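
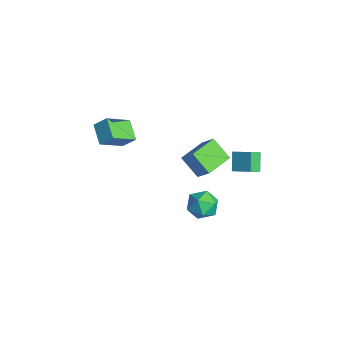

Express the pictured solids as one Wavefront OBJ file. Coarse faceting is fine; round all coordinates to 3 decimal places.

v -2.912 -2.105 1.257
v -4.175 -1.992 1.896
v -3.321 -0.572 0.176
v -4.584 -0.459 0.814
v -2.476 -1.461 2.006
v -3.739 -1.348 2.644
v -2.885 0.072 0.924
v -4.148 0.185 1.563
v 0.992 2.252 0.202
v -0.018 1.679 1.244
v 0.219 3.819 0.315
v -0.791 3.246 1.357
v 1.831 2.594 1.203
v 0.821 2.021 2.245
v 1.058 4.161 1.316
v 0.048 3.588 2.358
v 3.636 3.712 2.656
v 3.865 3.034 3.133
v 2.852 4.066 3.535
v 3.081 3.388 4.012
v 4.539 4.392 3.188
v 4.768 3.714 3.665
v 3.755 4.746 4.067
v 3.984 4.068 4.544
v 0.186 2.864 -2.442
v 0.77 2.934 -1.583
v 1.45 2.086 -3.237
v 2.034 2.156 -2.378
v 1.206 1.525 -2.395
v 0.425 2.006 -1.904
v 1.795 3.014 -2.916
v 1.014 3.495 -2.425
v 1.764 3.027 -1.876
v 1.4 2.106 -1.554
v 0.82 2.914 -3.266
v 0.456 1.993 -2.944
f 2 4 1
f 5 2 1
f 1 4 3
f 3 5 1
f 2 8 4
f 6 2 5
f 6 8 2
f 4 8 3
f 7 5 3
f 3 8 7
f 7 6 5
f 8 6 7
f 10 12 9
f 13 10 9
f 9 12 11
f 11 13 9
f 10 16 12
f 14 10 13
f 14 16 10
f 12 16 11
f 15 13 11
f 11 16 15
f 15 14 13
f 16 14 15
f 18 20 17
f 21 18 17
f 17 20 19
f 19 21 17
f 18 24 20
f 22 18 21
f 22 24 18
f 20 24 19
f 23 21 19
f 19 24 23
f 23 22 21
f 24 22 23
f 25 36 30
f 25 30 26
f 25 26 32
f 25 32 35
f 25 35 36
f 26 30 34
f 30 36 29
f 36 35 27
f 35 32 31
f 32 26 33
f 28 34 29
f 28 29 27
f 28 27 31
f 28 31 33
f 28 33 34
f 29 34 30
f 27 29 36
f 31 27 35
f 33 31 32
f 34 33 26



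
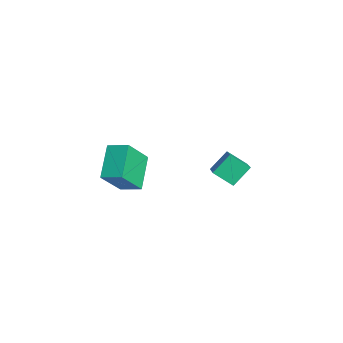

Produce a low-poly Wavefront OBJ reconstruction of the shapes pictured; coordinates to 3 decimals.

v 1.37 0.047 -0.1
v 1.898 -0.76 0.996
v 1.855 0.658 0.116
v 2.383 -0.149 1.212
v 2.377 -0.451 -0.952
v 2.905 -1.258 0.144
v 2.862 0.16 -0.736
v 3.39 -0.647 0.36
v 2.328 2.813 -0.771
v 2.118 3.49 -0.11
v 0.897 3.16 -1.581
v 0.687 3.838 -0.919
v 2.753 3.422 -1.261
v 2.543 4.1 -0.599
v 1.322 3.77 -2.07
v 1.112 4.447 -1.409
f 2 4 1
f 5 2 1
f 1 4 3
f 3 5 1
f 2 8 4
f 6 2 5
f 6 8 2
f 4 8 3
f 7 5 3
f 3 8 7
f 7 6 5
f 8 6 7
f 10 12 9
f 13 10 9
f 9 12 11
f 11 13 9
f 10 16 12
f 14 10 13
f 14 16 10
f 12 16 11
f 15 13 11
f 11 16 15
f 15 14 13
f 16 14 15



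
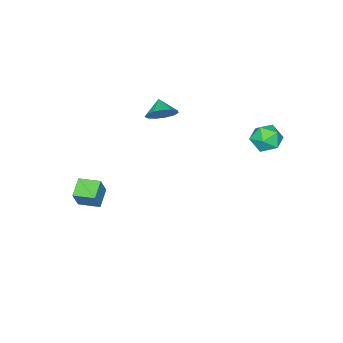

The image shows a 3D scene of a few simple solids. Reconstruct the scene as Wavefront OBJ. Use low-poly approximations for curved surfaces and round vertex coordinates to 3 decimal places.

v -2.622 4.502 3.398
v -2.102 3.737 3.02
v -3.598 3.463 4.16
v -3.078 2.698 3.782
v -2.663 3.292 4.469
v -2.06 3.935 3.999
v -3.64 3.265 3.181
v -3.037 3.908 2.711
v -2.731 2.973 2.886
v -2.128 2.99 3.682
v -3.572 4.21 3.498
v -2.969 4.227 4.294
v 2.777 -4.544 -1.126
v 3.346 -4.427 0.093
v 2.32 -3.353 -1.028
v 2.889 -3.235 0.191
v 3.811 -4.105 -1.651
v 4.38 -3.987 -0.432
v 3.354 -2.913 -1.553
v 3.923 -2.796 -0.334
v -1.846 -2.754 3.065
v -1.452 -2.373 3.854
v -2.414 -3.426 3.675
v -1.899 -2.086 3.752
v -2.329 -2.011 3.433
v -2.606 -2.172 2.997
v -2.641 -2.518 2.583
v -2.424 -2.939 2.322
v -2.023 -3.302 2.297
v -1.566 -3.49 2.516
v -1.198 -3.445 2.909
v -1.035 -3.181 3.353
v -1.13 -2.782 3.704
f 1 12 6
f 1 6 2
f 1 2 8
f 1 8 11
f 1 11 12
f 2 6 10
f 6 12 5
f 12 11 3
f 11 8 7
f 8 2 9
f 4 10 5
f 4 5 3
f 4 3 7
f 4 7 9
f 4 9 10
f 5 10 6
f 3 5 12
f 7 3 11
f 9 7 8
f 10 9 2
f 14 16 13
f 17 14 13
f 13 16 15
f 15 17 13
f 14 20 16
f 18 14 17
f 18 20 14
f 16 20 15
f 19 17 15
f 15 20 19
f 19 18 17
f 20 18 19
f 22 21 24
f 22 24 23
f 24 21 25
f 24 25 23
f 25 21 26
f 25 26 23
f 26 21 27
f 26 27 23
f 27 21 28
f 27 28 23
f 28 21 29
f 28 29 23
f 29 21 30
f 29 30 23
f 30 21 31
f 30 31 23
f 31 21 32
f 31 32 23
f 32 21 33
f 32 33 23
f 33 21 22
f 33 22 23



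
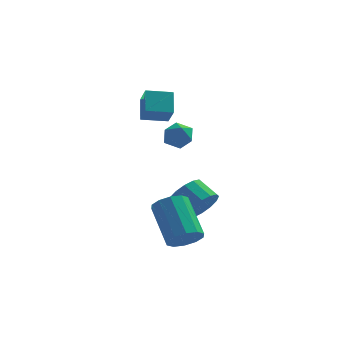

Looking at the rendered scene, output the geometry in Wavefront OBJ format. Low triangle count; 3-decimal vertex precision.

v 1.404 -0.833 -1.54
v 1.943 -0.748 -0.915
v 1.255 -0.223 -0.394
v 0.716 -0.307 -1.02
v 2.011 -0.407 -1.167
v 1.323 0.118 -0.647
v 1.917 -0.181 -1.52
v 1.229 0.345 -0.999
v 1.686 -0.129 -1.878
v 0.998 0.396 -1.357
v 1.378 -0.265 -2.146
v 0.691 0.26 -1.625
v 1.078 -0.554 -2.251
v 0.39 -0.029 -1.73
v 0.865 -0.917 -2.166
v 0.177 -0.392 -1.645
v 0.797 -1.258 -1.913
v 0.109 -0.733 -1.393
v 0.891 -1.485 -1.561
v 0.203 -0.959 -1.04
v 1.122 -1.536 -1.203
v 0.434 -1.011 -0.682
v 1.429 -1.4 -0.935
v 0.742 -0.875 -0.414
v 1.73 -1.111 -0.83
v 1.042 -0.586 -0.309
v 0.287 0.633 1.131
v 0.549 0.949 1.664
v 0.311 -0.309 1.676
v 0.573 0.007 2.209
v -0.064 0.125 2.027
v -0.079 0.708 1.69
v 0.939 -0.068 1.65
v 0.924 0.515 1.313
v 0.952 0.515 1.985
v 0.332 0.635 2.218
v 0.528 0.005 1.122
v -0.092 0.125 1.355
v -1.082 1.193 2.122
v -0.824 0.517 2.855
v -1.149 1.988 2.879
v -0.891 1.312 3.612
v -0.029 1.428 1.968
v 0.229 0.752 2.701
v -0.096 2.223 2.725
v 0.162 1.547 3.458
v 0.953 -3.489 -1.994
v 1.305 -2.967 -2.363
v 0.64 -1.649 -1.136
v 0.287 -2.171 -0.766
v 0.892 -3.01 -2.541
v 0.227 -1.692 -1.314
v 0.503 -3.236 -2.51
v -0.162 -1.917 -1.283
v 0.285 -3.558 -2.281
v -0.38 -2.24 -1.054
v 0.322 -3.854 -1.943
v -0.343 -2.536 -0.716
v 0.6 -4.011 -1.624
v -0.065 -2.693 -0.397
v 1.013 -3.968 -1.446
v 0.348 -2.65 -0.219
v 1.402 -3.743 -1.477
v 0.737 -2.424 -0.25
v 1.62 -3.42 -1.706
v 0.955 -2.102 -0.479
v 1.583 -3.124 -2.044
v 0.918 -1.806 -0.817
f 2 1 5
f 2 5 3
f 3 5 6
f 3 6 4
f 5 1 7
f 5 7 6
f 6 7 8
f 6 8 4
f 7 1 9
f 7 9 8
f 8 9 10
f 8 10 4
f 9 1 11
f 9 11 10
f 10 11 12
f 10 12 4
f 11 1 13
f 11 13 12
f 12 13 14
f 12 14 4
f 13 1 15
f 13 15 14
f 14 15 16
f 14 16 4
f 15 1 17
f 15 17 16
f 16 17 18
f 16 18 4
f 17 1 19
f 17 19 18
f 18 19 20
f 18 20 4
f 19 1 21
f 19 21 20
f 20 21 22
f 20 22 4
f 21 1 23
f 21 23 22
f 22 23 24
f 22 24 4
f 23 1 25
f 23 25 24
f 24 25 26
f 24 26 4
f 25 1 2
f 25 2 26
f 26 2 3
f 26 3 4
f 27 38 32
f 27 32 28
f 27 28 34
f 27 34 37
f 27 37 38
f 28 32 36
f 32 38 31
f 38 37 29
f 37 34 33
f 34 28 35
f 30 36 31
f 30 31 29
f 30 29 33
f 30 33 35
f 30 35 36
f 31 36 32
f 29 31 38
f 33 29 37
f 35 33 34
f 36 35 28
f 40 42 39
f 43 40 39
f 39 42 41
f 41 43 39
f 40 46 42
f 44 40 43
f 44 46 40
f 42 46 41
f 45 43 41
f 41 46 45
f 45 44 43
f 46 44 45
f 48 47 51
f 48 51 49
f 49 51 52
f 49 52 50
f 51 47 53
f 51 53 52
f 52 53 54
f 52 54 50
f 53 47 55
f 53 55 54
f 54 55 56
f 54 56 50
f 55 47 57
f 55 57 56
f 56 57 58
f 56 58 50
f 57 47 59
f 57 59 58
f 58 59 60
f 58 60 50
f 59 47 61
f 59 61 60
f 60 61 62
f 60 62 50
f 61 47 63
f 61 63 62
f 62 63 64
f 62 64 50
f 63 47 65
f 63 65 64
f 64 65 66
f 64 66 50
f 65 47 67
f 65 67 66
f 66 67 68
f 66 68 50
f 67 47 48
f 67 48 68
f 68 48 49
f 68 49 50



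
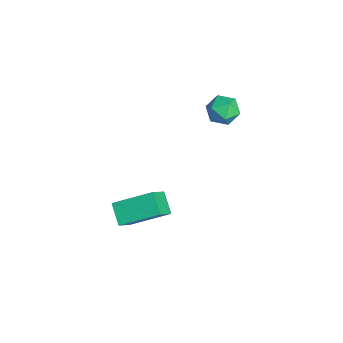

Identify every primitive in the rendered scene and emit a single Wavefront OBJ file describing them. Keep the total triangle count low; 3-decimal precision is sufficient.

v 2.331 2.785 3.319
v 2.987 2.839 3.844
v 2.053 1.541 3.796
v 2.709 1.595 4.321
v 2.031 2.078 4.443
v 2.203 2.847 4.148
v 2.837 1.533 3.492
v 3.009 2.302 3.197
v 3.299 2.066 3.95
v 2.801 2.403 4.538
v 2.239 1.977 3.102
v 1.741 2.314 3.69
v 3.322 -2.262 -2.849
v 2.357 -2.337 -2.174
v 3.765 -0.487 -2.016
v 2.8 -0.562 -1.342
v 4.14 -2.978 -1.758
v 3.175 -3.053 -1.084
v 4.583 -1.203 -0.926
v 3.618 -1.278 -0.251
f 1 12 6
f 1 6 2
f 1 2 8
f 1 8 11
f 1 11 12
f 2 6 10
f 6 12 5
f 12 11 3
f 11 8 7
f 8 2 9
f 4 10 5
f 4 5 3
f 4 3 7
f 4 7 9
f 4 9 10
f 5 10 6
f 3 5 12
f 7 3 11
f 9 7 8
f 10 9 2
f 14 16 13
f 17 14 13
f 13 16 15
f 15 17 13
f 14 20 16
f 18 14 17
f 18 20 14
f 16 20 15
f 19 17 15
f 15 20 19
f 19 18 17
f 20 18 19



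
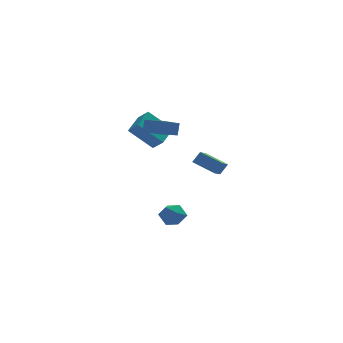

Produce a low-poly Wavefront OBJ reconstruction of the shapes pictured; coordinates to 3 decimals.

v -3.191 3.359 0.134
v -2.683 2.716 0.822
v -4.664 3.744 1.579
v -4.157 3.101 2.268
v -2.303 4.659 0.692
v -1.796 4.016 1.381
v -3.777 5.044 2.138
v -3.269 4.401 2.826
v -3.39 -1.985 -2.417
v -2.606 -2.088 -2.857
v -3.834 -3.292 -2.903
v -3.05 -3.395 -3.343
v -3.067 -3.412 -2.439
v -2.793 -2.605 -2.139
v -3.647 -2.775 -3.621
v -3.373 -1.968 -3.321
v -2.766 -2.576 -3.601
v -2.407 -2.97 -2.87
v -4.033 -2.41 -2.89
v -3.674 -2.804 -2.159
v -3.241 0.736 2.457
v -3.042 1.093 3.304
v -4.11 1.911 2.167
v -3.911 2.268 3.013
v -2.049 1.472 1.867
v -1.85 1.829 2.713
v -2.918 2.647 1.576
v -2.719 3.004 2.423
v -0.708 -4.021 0.814
v -1.258 -4.99 1.356
v -1.801 -3.065 1.411
v -2.352 -4.035 1.954
v -0.228 -3.905 1.506
v -0.779 -4.875 2.049
v -1.322 -2.95 2.104
v -1.872 -3.919 2.646
f 2 4 1
f 5 2 1
f 1 4 3
f 3 5 1
f 2 8 4
f 6 2 5
f 6 8 2
f 4 8 3
f 7 5 3
f 3 8 7
f 7 6 5
f 8 6 7
f 9 20 14
f 9 14 10
f 9 10 16
f 9 16 19
f 9 19 20
f 10 14 18
f 14 20 13
f 20 19 11
f 19 16 15
f 16 10 17
f 12 18 13
f 12 13 11
f 12 11 15
f 12 15 17
f 12 17 18
f 13 18 14
f 11 13 20
f 15 11 19
f 17 15 16
f 18 17 10
f 22 24 21
f 25 22 21
f 21 24 23
f 23 25 21
f 22 28 24
f 26 22 25
f 26 28 22
f 24 28 23
f 27 25 23
f 23 28 27
f 27 26 25
f 28 26 27
f 30 32 29
f 33 30 29
f 29 32 31
f 31 33 29
f 30 36 32
f 34 30 33
f 34 36 30
f 32 36 31
f 35 33 31
f 31 36 35
f 35 34 33
f 36 34 35



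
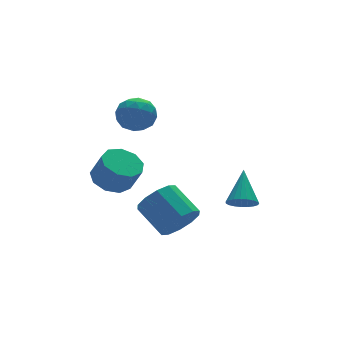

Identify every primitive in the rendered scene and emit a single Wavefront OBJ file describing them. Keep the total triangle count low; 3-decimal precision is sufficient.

v 1.743 -0.284 -3.012
v 2.198 -0.017 -3.545
v 2.517 0.964 -1.728
v 1.949 0.168 -3.574
v 1.664 0.275 -3.506
v 1.392 0.285 -3.353
v 1.182 0.197 -3.14
v 1.068 0.026 -2.906
v 1.071 -0.199 -2.689
v 1.191 -0.438 -2.529
v 1.405 -0.651 -2.452
v 1.679 -0.8 -2.472
v 1.963 -0.86 -2.585
v 2.209 -0.82 -2.772
v 2.375 -0.687 -3
v 2.432 -0.485 -3.231
v 2.369 -0.248 -3.424
v -3.503 2.211 -1.263
v -2.54 2.105 -1.548
v -2.233 1.544 -0.302
v -3.197 1.649 -0.017
v -2.632 2.721 -1.248
v -2.325 2.16 -0.002
v -3.131 3.098 -0.955
v -2.824 2.536 0.291
v -3.805 3.059 -0.806
v -3.498 2.498 0.44
v -4.337 2.624 -0.871
v -4.031 2.063 0.375
v -4.48 1.995 -1.119
v -4.173 1.434 0.126
v -4.165 1.467 -1.435
v -3.858 0.906 -0.189
v -3.541 1.287 -1.67
v -3.234 0.726 -0.424
v -2.899 1.539 -1.714
v -2.592 0.978 -0.469
v -2.022 4.278 2.13
v -1.022 4.178 2.222
v -2.038 3.082 1.018
v -1.038 2.982 1.11
v -1.645 2.71 1.87
v -1.635 3.449 2.557
v -1.425 3.811 0.683
v -1.415 4.55 1.37
v -0.653 3.89 1.328
v -0.789 3.21 2.062
v -2.271 4.05 1.178
v -2.407 3.37 1.912
v -1.521 4.333 2.274
v -1.539 2.927 0.966
v -1.896 2.767 1.413
v -1.308 2.709 1.467
v -1.881 3.904 2.47
v -1.293 3.846 2.525
v -1.659 2.983 2.317
v -1.767 3.414 0.715
v -1.179 3.356 0.77
v -1.752 4.551 1.773
v -1.164 4.493 1.827
v -1.401 4.277 0.923
v -0.716 4.105 1.803
v -0.725 3.402 1.149
v -0.953 3.889 0.898
v -0.947 4.323 1.302
v -0.796 3.705 2.234
v -0.805 3.002 1.58
v -1.162 2.842 2.026
v -1.156 3.277 2.43
v -0.579 3.536 1.708
v -2.255 4.258 1.66
v -2.264 3.555 1.006
v -1.904 3.983 0.81
v -1.898 4.418 1.214
v -2.335 3.858 2.091
v -2.344 3.155 1.437
v -2.113 2.937 1.938
v -2.107 3.371 2.342
v -2.481 3.724 1.532
v -2.419 -2.254 -1.939
v -1.414 -2.04 -1.866
v -1.796 -0.552 -0.968
v -2.801 -0.766 -1.041
v -1.633 -1.773 -2.401
v -2.016 -0.285 -1.502
v -2.153 -1.69 -2.759
v -2.536 -0.202 -1.861
v -2.774 -1.823 -2.805
v -3.157 -0.335 -1.906
v -3.259 -2.12 -2.519
v -3.642 -0.632 -1.621
v -3.424 -2.468 -2.012
v -3.806 -0.98 -1.114
v -3.204 -2.735 -1.478
v -3.587 -1.247 -0.579
v -2.684 -2.818 -1.119
v -3.067 -1.33 -0.221
v -2.063 -2.685 -1.074
v -2.446 -1.197 -0.175
v -1.578 -2.388 -1.359
v -1.961 -0.9 -0.461
f 2 1 4
f 2 4 3
f 4 1 5
f 4 5 3
f 5 1 6
f 5 6 3
f 6 1 7
f 6 7 3
f 7 1 8
f 7 8 3
f 8 1 9
f 8 9 3
f 9 1 10
f 9 10 3
f 10 1 11
f 10 11 3
f 11 1 12
f 11 12 3
f 12 1 13
f 12 13 3
f 13 1 14
f 13 14 3
f 14 1 15
f 14 15 3
f 15 1 16
f 15 16 3
f 16 1 17
f 16 17 3
f 17 1 2
f 17 2 3
f 19 18 22
f 19 22 20
f 20 22 23
f 20 23 21
f 22 18 24
f 22 24 23
f 23 24 25
f 23 25 21
f 24 18 26
f 24 26 25
f 25 26 27
f 25 27 21
f 26 18 28
f 26 28 27
f 27 28 29
f 27 29 21
f 28 18 30
f 28 30 29
f 29 30 31
f 29 31 21
f 30 18 32
f 30 32 31
f 31 32 33
f 31 33 21
f 32 18 34
f 32 34 33
f 33 34 35
f 33 35 21
f 34 18 36
f 34 36 35
f 35 36 37
f 35 37 21
f 36 18 19
f 36 19 37
f 37 19 20
f 37 20 21
f 38 75 54
f 75 49 78
f 54 78 43
f 75 78 54
f 38 54 50
f 54 43 55
f 50 55 39
f 54 55 50
f 38 50 59
f 50 39 60
f 59 60 45
f 50 60 59
f 38 59 71
f 59 45 74
f 71 74 48
f 59 74 71
f 38 71 75
f 71 48 79
f 75 79 49
f 71 79 75
f 39 55 66
f 55 43 69
f 66 69 47
f 55 69 66
f 43 78 56
f 78 49 77
f 56 77 42
f 78 77 56
f 49 79 76
f 79 48 72
f 76 72 40
f 79 72 76
f 48 74 73
f 74 45 61
f 73 61 44
f 74 61 73
f 45 60 65
f 60 39 62
f 65 62 46
f 60 62 65
f 41 67 53
f 67 47 68
f 53 68 42
f 67 68 53
f 41 53 51
f 53 42 52
f 51 52 40
f 53 52 51
f 41 51 58
f 51 40 57
f 58 57 44
f 51 57 58
f 41 58 63
f 58 44 64
f 63 64 46
f 58 64 63
f 41 63 67
f 63 46 70
f 67 70 47
f 63 70 67
f 42 68 56
f 68 47 69
f 56 69 43
f 68 69 56
f 40 52 76
f 52 42 77
f 76 77 49
f 52 77 76
f 44 57 73
f 57 40 72
f 73 72 48
f 57 72 73
f 46 64 65
f 64 44 61
f 65 61 45
f 64 61 65
f 47 70 66
f 70 46 62
f 66 62 39
f 70 62 66
f 81 80 84
f 81 84 82
f 82 84 85
f 82 85 83
f 84 80 86
f 84 86 85
f 85 86 87
f 85 87 83
f 86 80 88
f 86 88 87
f 87 88 89
f 87 89 83
f 88 80 90
f 88 90 89
f 89 90 91
f 89 91 83
f 90 80 92
f 90 92 91
f 91 92 93
f 91 93 83
f 92 80 94
f 92 94 93
f 93 94 95
f 93 95 83
f 94 80 96
f 94 96 95
f 95 96 97
f 95 97 83
f 96 80 98
f 96 98 97
f 97 98 99
f 97 99 83
f 98 80 100
f 98 100 99
f 99 100 101
f 99 101 83
f 100 80 81
f 100 81 101
f 101 81 82
f 101 82 83



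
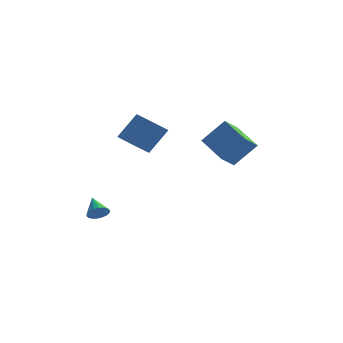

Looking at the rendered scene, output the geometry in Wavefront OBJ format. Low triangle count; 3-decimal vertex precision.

v -1.578 -3.074 -2.846
v -1.075 -3.048 -2.484
v -2.122 -2.186 -2.154
v -1.02 -2.861 -2.68
v -1.075 -2.717 -2.908
v -1.23 -2.643 -3.125
v -1.454 -2.655 -3.286
v -1.702 -2.75 -3.36
v -1.926 -2.908 -3.332
v -2.081 -3.1 -3.208
v -2.136 -3.286 -3.012
v -2.081 -3.431 -2.783
v -1.926 -3.504 -2.567
v -1.702 -3.493 -2.406
v -1.454 -3.398 -2.332
v -1.23 -3.239 -2.36
v 3.734 2.365 -0.612
v 4.921 2.809 0.762
v 2.365 3.869 0.084
v 3.552 4.313 1.459
v 4.268 3.187 -1.339
v 5.455 3.631 0.036
v 2.899 4.691 -0.642
v 4.086 5.135 0.732
v -1.318 3.561 -0.389
v -0.476 2.995 -0.617
v 0.42 3.733 0.861
v -0.422 4.299 1.089
v -0.405 3.386 -0.855
v 0.491 4.123 0.624
v -0.515 3.811 -1.001
v 0.381 4.549 0.478
v -0.784 4.187 -1.025
v 0.113 4.924 0.454
v -1.158 4.439 -0.924
v -0.262 5.176 0.555
v -1.565 4.517 -0.717
v -0.669 5.255 0.762
v -1.922 4.406 -0.444
v -1.026 5.143 1.034
v -2.16 4.127 -0.161
v -1.264 4.865 1.317
v -2.231 3.737 0.076
v -1.335 4.474 1.555
v -2.121 3.311 0.222
v -1.225 4.049 1.701
v -1.853 2.936 0.246
v -0.956 3.673 1.725
v -1.478 2.684 0.145
v -0.582 3.421 1.624
v -1.071 2.605 -0.062
v -0.175 3.343 1.417
v -0.714 2.717 -0.334
v 0.182 3.454 1.144
f 2 1 4
f 2 4 3
f 4 1 5
f 4 5 3
f 5 1 6
f 5 6 3
f 6 1 7
f 6 7 3
f 7 1 8
f 7 8 3
f 8 1 9
f 8 9 3
f 9 1 10
f 9 10 3
f 10 1 11
f 10 11 3
f 11 1 12
f 11 12 3
f 12 1 13
f 12 13 3
f 13 1 14
f 13 14 3
f 14 1 15
f 14 15 3
f 15 1 16
f 15 16 3
f 16 1 2
f 16 2 3
f 18 20 17
f 21 18 17
f 17 20 19
f 19 21 17
f 18 24 20
f 22 18 21
f 22 24 18
f 20 24 19
f 23 21 19
f 19 24 23
f 23 22 21
f 24 22 23
f 26 25 29
f 26 29 27
f 27 29 30
f 27 30 28
f 29 25 31
f 29 31 30
f 30 31 32
f 30 32 28
f 31 25 33
f 31 33 32
f 32 33 34
f 32 34 28
f 33 25 35
f 33 35 34
f 34 35 36
f 34 36 28
f 35 25 37
f 35 37 36
f 36 37 38
f 36 38 28
f 37 25 39
f 37 39 38
f 38 39 40
f 38 40 28
f 39 25 41
f 39 41 40
f 40 41 42
f 40 42 28
f 41 25 43
f 41 43 42
f 42 43 44
f 42 44 28
f 43 25 45
f 43 45 44
f 44 45 46
f 44 46 28
f 45 25 47
f 45 47 46
f 46 47 48
f 46 48 28
f 47 25 49
f 47 49 48
f 48 49 50
f 48 50 28
f 49 25 51
f 49 51 50
f 50 51 52
f 50 52 28
f 51 25 53
f 51 53 52
f 52 53 54
f 52 54 28
f 53 25 26
f 53 26 54
f 54 26 27
f 54 27 28



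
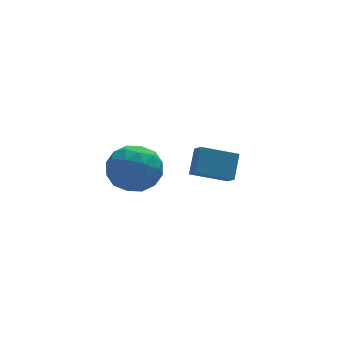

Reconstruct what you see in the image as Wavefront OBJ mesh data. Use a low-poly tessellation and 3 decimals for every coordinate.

v 2.101 0.25 -3.595
v 2.611 1.047 -2.632
v 2.041 0.903 -4.103
v 2.552 1.7 -3.141
v 3.688 -0.06 -4.179
v 4.199 0.737 -3.217
v 3.629 0.593 -4.688
v 4.139 1.39 -3.725
v -2.426 -2.147 -1.18
v -1.54 -1.352 -1.041
v -1.24 -3.568 -0.599
v -0.354 -2.773 -0.46
v -1.298 -2.753 0.278
v -2.031 -1.875 -0.081
v -0.749 -3.045 -1.559
v -1.482 -2.167 -1.918
v -0.504 -1.906 -1.275
v -0.843 -1.726 -0.14
v -1.937 -3.194 -1.5
v -2.276 -3.014 -0.365
v -2.087 -1.625 -1.161
v -0.693 -3.295 -0.479
v -1.248 -3.284 -0.045
v -0.727 -2.816 0.037
v -2.376 -1.933 -0.597
v -1.855 -1.465 -0.515
v -1.713 -2.289 0.26
v -0.925 -3.455 -1.125
v -0.404 -2.987 -1.043
v -2.053 -2.104 -1.677
v -1.532 -1.636 -1.595
v -1.067 -2.631 -1.9
v -0.957 -1.483 -1.217
v -0.26 -2.318 -0.876
v -0.492 -2.478 -1.522
v -0.923 -1.962 -1.733
v -1.157 -1.377 -0.55
v -0.46 -2.212 -0.209
v -1.015 -2.201 0.225
v -1.446 -1.685 0.014
v -0.548 -1.703 -0.688
v -2.32 -2.708 -1.431
v -1.623 -3.543 -1.09
v -1.334 -3.235 -1.654
v -1.765 -2.719 -1.865
v -2.52 -2.602 -0.764
v -1.823 -3.437 -0.423
v -1.857 -2.958 0.093
v -2.288 -2.442 -0.118
v -2.232 -3.217 -0.952
f 2 4 1
f 5 2 1
f 1 4 3
f 3 5 1
f 2 8 4
f 6 2 5
f 6 8 2
f 4 8 3
f 7 5 3
f 3 8 7
f 7 6 5
f 8 6 7
f 9 46 25
f 46 20 49
f 25 49 14
f 46 49 25
f 9 25 21
f 25 14 26
f 21 26 10
f 25 26 21
f 9 21 30
f 21 10 31
f 30 31 16
f 21 31 30
f 9 30 42
f 30 16 45
f 42 45 19
f 30 45 42
f 9 42 46
f 42 19 50
f 46 50 20
f 42 50 46
f 10 26 37
f 26 14 40
f 37 40 18
f 26 40 37
f 14 49 27
f 49 20 48
f 27 48 13
f 49 48 27
f 20 50 47
f 50 19 43
f 47 43 11
f 50 43 47
f 19 45 44
f 45 16 32
f 44 32 15
f 45 32 44
f 16 31 36
f 31 10 33
f 36 33 17
f 31 33 36
f 12 38 24
f 38 18 39
f 24 39 13
f 38 39 24
f 12 24 22
f 24 13 23
f 22 23 11
f 24 23 22
f 12 22 29
f 22 11 28
f 29 28 15
f 22 28 29
f 12 29 34
f 29 15 35
f 34 35 17
f 29 35 34
f 12 34 38
f 34 17 41
f 38 41 18
f 34 41 38
f 13 39 27
f 39 18 40
f 27 40 14
f 39 40 27
f 11 23 47
f 23 13 48
f 47 48 20
f 23 48 47
f 15 28 44
f 28 11 43
f 44 43 19
f 28 43 44
f 17 35 36
f 35 15 32
f 36 32 16
f 35 32 36
f 18 41 37
f 41 17 33
f 37 33 10
f 41 33 37



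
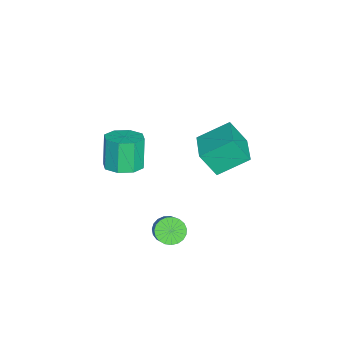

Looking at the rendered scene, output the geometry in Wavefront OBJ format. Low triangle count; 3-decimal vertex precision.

v 0.053 -2.131 1.079
v 0.843 -2.186 1.359
v 0.337 -2.243 2.78
v -0.453 -2.189 2.501
v 0.641 -1.578 1.311
v 0.135 -1.635 2.732
v 0.094 -1.294 1.128
v -0.412 -1.351 2.549
v -0.477 -1.5 0.916
v -0.983 -1.558 2.337
v -0.737 -2.077 0.8
v -1.243 -2.134 2.221
v -0.535 -2.685 0.848
v -1.041 -2.742 2.269
v 0.012 -2.969 1.031
v -0.494 -3.026 2.452
v 0.583 -2.762 1.243
v 0.077 -2.82 2.664
v 0.833 -0.163 -2.061
v 1.261 -0.545 -2.367
v 2.134 -0.26 -1.505
v 1.707 0.123 -1.199
v 1.302 -0.307 -2.488
v 2.175 -0.021 -1.626
v 1.262 -0.044 -2.535
v 2.135 0.242 -1.673
v 1.148 0.199 -2.5
v 2.022 0.485 -1.638
v 0.98 0.379 -2.389
v 1.853 0.665 -1.527
v 0.786 0.465 -2.222
v 1.659 0.751 -1.359
v 0.601 0.443 -2.026
v 1.474 0.729 -1.164
v 0.455 0.316 -1.837
v 1.328 0.602 -0.975
v 0.375 0.106 -1.687
v 1.249 0.392 -0.824
v 0.375 -0.15 -1.601
v 1.248 0.136 -0.739
v 0.453 -0.409 -1.595
v 1.326 -0.123 -0.732
v 0.597 -0.625 -1.669
v 1.471 -0.339 -0.807
v 0.783 -0.761 -1.811
v 1.656 -0.475 -0.949
v 0.976 -0.794 -1.997
v 1.85 -0.508 -1.135
v 1.146 -0.717 -2.193
v 2.019 -0.432 -1.331
v -4.199 0.83 -1.731
v -4.177 0.079 -0.562
v -4.668 2.166 -0.863
v -4.645 1.414 0.306
v -2.655 1.226 -1.506
v -2.632 0.474 -0.337
v -3.123 2.561 -0.638
v -3.101 1.81 0.531
f 2 1 5
f 2 5 3
f 3 5 6
f 3 6 4
f 5 1 7
f 5 7 6
f 6 7 8
f 6 8 4
f 7 1 9
f 7 9 8
f 8 9 10
f 8 10 4
f 9 1 11
f 9 11 10
f 10 11 12
f 10 12 4
f 11 1 13
f 11 13 12
f 12 13 14
f 12 14 4
f 13 1 15
f 13 15 14
f 14 15 16
f 14 16 4
f 15 1 17
f 15 17 16
f 16 17 18
f 16 18 4
f 17 1 2
f 17 2 18
f 18 2 3
f 18 3 4
f 20 19 23
f 20 23 21
f 21 23 24
f 21 24 22
f 23 19 25
f 23 25 24
f 24 25 26
f 24 26 22
f 25 19 27
f 25 27 26
f 26 27 28
f 26 28 22
f 27 19 29
f 27 29 28
f 28 29 30
f 28 30 22
f 29 19 31
f 29 31 30
f 30 31 32
f 30 32 22
f 31 19 33
f 31 33 32
f 32 33 34
f 32 34 22
f 33 19 35
f 33 35 34
f 34 35 36
f 34 36 22
f 35 19 37
f 35 37 36
f 36 37 38
f 36 38 22
f 37 19 39
f 37 39 38
f 38 39 40
f 38 40 22
f 39 19 41
f 39 41 40
f 40 41 42
f 40 42 22
f 41 19 43
f 41 43 42
f 42 43 44
f 42 44 22
f 43 19 45
f 43 45 44
f 44 45 46
f 44 46 22
f 45 19 47
f 45 47 46
f 46 47 48
f 46 48 22
f 47 19 49
f 47 49 48
f 48 49 50
f 48 50 22
f 49 19 20
f 49 20 50
f 50 20 21
f 50 21 22
f 52 54 51
f 55 52 51
f 51 54 53
f 53 55 51
f 52 58 54
f 56 52 55
f 56 58 52
f 54 58 53
f 57 55 53
f 53 58 57
f 57 56 55
f 58 56 57



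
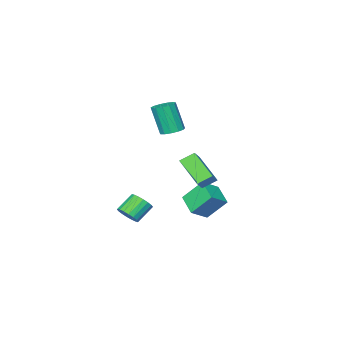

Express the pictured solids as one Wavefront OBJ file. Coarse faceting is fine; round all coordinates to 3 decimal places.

v -2.184 -0.797 0.768
v -1.421 -0.4 1.501
v -1.966 0.963 -0.413
v -1.203 1.36 0.32
v -1.417 -1.26 0.22
v -0.654 -0.863 0.953
v -1.199 0.5 -0.961
v -0.436 0.897 -0.228
v 0.752 -3.839 -4.238
v 1.241 -3.957 -3.617
v 0.138 -3.919 -2.74
v -0.352 -3.801 -3.362
v 1.232 -3.603 -3.644
v 0.128 -3.564 -2.767
v 1.128 -3.295 -3.789
v 0.024 -3.256 -2.912
v 0.949 -3.094 -4.023
v -0.155 -3.056 -3.146
v 0.731 -3.042 -4.299
v -0.373 -3.003 -3.423
v 0.517 -3.147 -4.564
v -0.586 -3.109 -3.687
v 0.35 -3.39 -4.764
v -0.754 -3.351 -3.888
v 0.262 -3.721 -4.86
v -0.841 -3.683 -3.983
v 0.272 -4.076 -4.833
v -0.832 -4.037 -3.956
v 0.376 -4.384 -4.688
v -0.728 -4.345 -3.811
v 0.555 -4.584 -4.454
v -0.549 -4.546 -3.577
v 0.773 -4.637 -4.177
v -0.331 -4.598 -3.301
v 0.986 -4.531 -3.913
v -0.117 -4.493 -3.036
v 1.154 -4.289 -3.712
v 0.05 -4.25 -2.836
v -2.673 -1.425 -3.368
v -3.453 -0.537 -2.024
v -2.147 -0.078 -3.952
v -2.927 0.81 -2.608
v -1.513 -1.55 -2.612
v -2.293 -0.662 -1.268
v -0.987 -0.203 -3.196
v -1.767 0.685 -1.852
v -1.26 -2.136 2.742
v -0.735 -1.611 2.905
v -0.635 -2.3 4.801
v -1.16 -2.824 4.638
v -1.115 -1.432 2.99
v -1.014 -2.121 4.886
v -1.541 -1.476 2.996
v -1.44 -2.165 4.892
v -1.877 -1.73 2.922
v -1.777 -2.419 4.818
v -2.018 -2.113 2.79
v -1.918 -2.802 4.686
v -1.918 -2.502 2.643
v -1.818 -3.191 4.54
v -1.61 -2.776 2.528
v -1.509 -3.465 4.424
v -1.19 -2.846 2.48
v -1.09 -3.535 4.376
v -0.792 -2.69 2.516
v -0.692 -3.379 4.412
v -0.543 -2.359 2.623
v -0.443 -3.048 4.519
v -0.522 -1.956 2.768
v -0.422 -2.645 4.664
f 2 4 1
f 5 2 1
f 1 4 3
f 3 5 1
f 2 8 4
f 6 2 5
f 6 8 2
f 4 8 3
f 7 5 3
f 3 8 7
f 7 6 5
f 8 6 7
f 10 9 13
f 10 13 11
f 11 13 14
f 11 14 12
f 13 9 15
f 13 15 14
f 14 15 16
f 14 16 12
f 15 9 17
f 15 17 16
f 16 17 18
f 16 18 12
f 17 9 19
f 17 19 18
f 18 19 20
f 18 20 12
f 19 9 21
f 19 21 20
f 20 21 22
f 20 22 12
f 21 9 23
f 21 23 22
f 22 23 24
f 22 24 12
f 23 9 25
f 23 25 24
f 24 25 26
f 24 26 12
f 25 9 27
f 25 27 26
f 26 27 28
f 26 28 12
f 27 9 29
f 27 29 28
f 28 29 30
f 28 30 12
f 29 9 31
f 29 31 30
f 30 31 32
f 30 32 12
f 31 9 33
f 31 33 32
f 32 33 34
f 32 34 12
f 33 9 35
f 33 35 34
f 34 35 36
f 34 36 12
f 35 9 37
f 35 37 36
f 36 37 38
f 36 38 12
f 37 9 10
f 37 10 38
f 38 10 11
f 38 11 12
f 40 42 39
f 43 40 39
f 39 42 41
f 41 43 39
f 40 46 42
f 44 40 43
f 44 46 40
f 42 46 41
f 45 43 41
f 41 46 45
f 45 44 43
f 46 44 45
f 48 47 51
f 48 51 49
f 49 51 52
f 49 52 50
f 51 47 53
f 51 53 52
f 52 53 54
f 52 54 50
f 53 47 55
f 53 55 54
f 54 55 56
f 54 56 50
f 55 47 57
f 55 57 56
f 56 57 58
f 56 58 50
f 57 47 59
f 57 59 58
f 58 59 60
f 58 60 50
f 59 47 61
f 59 61 60
f 60 61 62
f 60 62 50
f 61 47 63
f 61 63 62
f 62 63 64
f 62 64 50
f 63 47 65
f 63 65 64
f 64 65 66
f 64 66 50
f 65 47 67
f 65 67 66
f 66 67 68
f 66 68 50
f 67 47 69
f 67 69 68
f 68 69 70
f 68 70 50
f 69 47 48
f 69 48 70
f 70 48 49
f 70 49 50



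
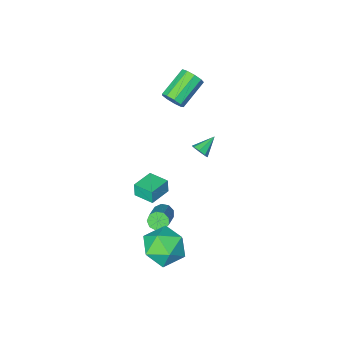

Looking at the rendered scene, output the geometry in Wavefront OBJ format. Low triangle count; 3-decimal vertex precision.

v -1.839 -0.971 -1.819
v -1.651 -0.711 -1.397
v -2.861 -1.169 -1.241
v -1.845 -0.466 -1.656
v -2.036 -0.517 -2.01
v -2.111 -0.834 -2.253
v -2.027 -1.231 -2.241
v -1.833 -1.475 -1.981
v -1.643 -1.424 -1.627
v -1.567 -1.107 -1.385
v 1.619 3.026 -3.596
v 2.031 3.633 -2.583
v 3.529 2.767 -4.217
v 3.941 3.374 -3.204
v 3.416 2.244 -3.086
v 2.236 2.405 -2.702
v 3.324 3.995 -4.098
v 2.144 4.156 -3.714
v 3.085 4.232 -2.893
v 3.141 3.15 -2.267
v 2.419 3.25 -4.533
v 2.475 2.168 -3.907
v 1.536 -0.237 -2.009
v 1.508 -0.336 -1.205
v 1.126 0.831 -1.891
v 1.098 0.732 -1.088
v 2.722 0.208 -1.912
v 2.694 0.109 -1.109
v 2.312 1.276 -1.795
v 2.284 1.177 -0.991
v 1.517 0.976 -3.503
v 1.966 0.628 -3.548
v 2.891 1.695 -2.603
v 2.443 2.044 -2.557
v 1.967 0.885 -3.841
v 2.893 1.953 -2.895
v 1.758 1.186 -3.975
v 2.684 2.253 -3.03
v 1.436 1.388 -3.888
v 2.362 2.455 -2.943
v 1.152 1.398 -3.621
v 2.078 2.465 -2.676
v 1.039 1.21 -3.299
v 1.965 2.278 -2.353
v 1.15 0.913 -3.072
v 2.076 1.981 -2.126
v 1.432 0.646 -3.046
v 2.358 1.713 -2.101
v 1.754 0.533 -3.234
v 2.68 1.6 -2.289
v -0.721 -1.836 2.453
v -0.355 -2.251 2.847
v -1.872 -2.779 3.702
v -2.239 -2.364 3.307
v -0.389 -1.832 3.046
v -1.906 -2.36 3.901
v -0.578 -1.414 2.967
v -2.096 -1.943 3.822
v -0.835 -1.194 2.647
v -2.352 -1.723 3.502
v -1.038 -1.275 2.236
v -2.556 -1.803 3.091
v -1.093 -1.617 1.927
v -2.611 -2.146 2.782
v -0.974 -2.063 1.863
v -2.492 -2.591 2.718
v -0.737 -2.402 2.075
v -2.254 -2.93 2.93
v -0.492 -2.476 2.464
v -2.009 -3.004 3.319
f 2 1 4
f 2 4 3
f 4 1 5
f 4 5 3
f 5 1 6
f 5 6 3
f 6 1 7
f 6 7 3
f 7 1 8
f 7 8 3
f 8 1 9
f 8 9 3
f 9 1 10
f 9 10 3
f 10 1 2
f 10 2 3
f 11 22 16
f 11 16 12
f 11 12 18
f 11 18 21
f 11 21 22
f 12 16 20
f 16 22 15
f 22 21 13
f 21 18 17
f 18 12 19
f 14 20 15
f 14 15 13
f 14 13 17
f 14 17 19
f 14 19 20
f 15 20 16
f 13 15 22
f 17 13 21
f 19 17 18
f 20 19 12
f 24 26 23
f 27 24 23
f 23 26 25
f 25 27 23
f 24 30 26
f 28 24 27
f 28 30 24
f 26 30 25
f 29 27 25
f 25 30 29
f 29 28 27
f 30 28 29
f 32 31 35
f 32 35 33
f 33 35 36
f 33 36 34
f 35 31 37
f 35 37 36
f 36 37 38
f 36 38 34
f 37 31 39
f 37 39 38
f 38 39 40
f 38 40 34
f 39 31 41
f 39 41 40
f 40 41 42
f 40 42 34
f 41 31 43
f 41 43 42
f 42 43 44
f 42 44 34
f 43 31 45
f 43 45 44
f 44 45 46
f 44 46 34
f 45 31 47
f 45 47 46
f 46 47 48
f 46 48 34
f 47 31 49
f 47 49 48
f 48 49 50
f 48 50 34
f 49 31 32
f 49 32 50
f 50 32 33
f 50 33 34
f 52 51 55
f 52 55 53
f 53 55 56
f 53 56 54
f 55 51 57
f 55 57 56
f 56 57 58
f 56 58 54
f 57 51 59
f 57 59 58
f 58 59 60
f 58 60 54
f 59 51 61
f 59 61 60
f 60 61 62
f 60 62 54
f 61 51 63
f 61 63 62
f 62 63 64
f 62 64 54
f 63 51 65
f 63 65 64
f 64 65 66
f 64 66 54
f 65 51 67
f 65 67 66
f 66 67 68
f 66 68 54
f 67 51 69
f 67 69 68
f 68 69 70
f 68 70 54
f 69 51 52
f 69 52 70
f 70 52 53
f 70 53 54



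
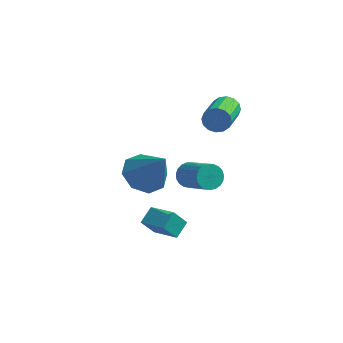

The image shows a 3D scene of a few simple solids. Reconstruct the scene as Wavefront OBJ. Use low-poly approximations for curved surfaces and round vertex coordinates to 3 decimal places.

v 1.442 -3.553 2.521
v 1.819 -3.117 2.396
v 2.956 -3.872 3.193
v 2.578 -4.307 3.319
v 1.722 -3.04 2.608
v 2.858 -3.795 3.405
v 1.576 -3.052 2.804
v 2.712 -3.807 3.602
v 1.406 -3.151 2.952
v 2.542 -3.906 3.75
v 1.243 -3.319 3.025
v 2.379 -4.074 3.823
v 1.115 -3.527 3.011
v 2.251 -4.282 3.809
v 1.042 -3.74 2.913
v 2.179 -4.495 3.71
v 1.039 -3.921 2.746
v 2.176 -4.675 3.544
v 1.106 -4.037 2.541
v 2.242 -4.792 3.339
v 1.231 -4.07 2.332
v 2.367 -4.825 3.13
v 1.392 -4.014 2.156
v 2.528 -4.768 2.954
v 1.562 -3.877 2.043
v 2.698 -4.632 2.841
v 1.711 -3.685 2.013
v 2.847 -4.44 2.811
v 1.814 -3.47 2.071
v 2.95 -4.224 2.868
v 1.852 -3.269 2.206
v 2.988 -4.023 3.003
v 0.991 1.591 2.732
v 1.255 1.806 3.238
v 1.553 -0.055 3.874
v 1.289 -0.271 3.368
v 0.949 1.782 3.309
v 1.247 -0.08 3.946
v 0.653 1.706 3.227
v 0.952 -0.156 3.863
v 0.449 1.6 3.011
v 0.747 -0.262 3.648
v 0.389 1.491 2.721
v 0.687 -0.371 3.357
v 0.491 1.409 2.433
v 0.789 -0.453 3.07
v 0.727 1.375 2.226
v 1.025 -0.486 2.862
v 1.033 1.4 2.154
v 1.331 -0.462 2.791
v 1.328 1.476 2.237
v 1.627 -0.386 2.873
v 1.533 1.582 2.452
v 1.831 -0.28 3.089
v 1.593 1.691 2.743
v 1.891 -0.171 3.379
v 1.491 1.773 3.03
v 1.789 -0.089 3.667
v -0.519 -3.733 -0.825
v 0.632 -4.189 -0.429
v -0.38 -3.018 -0.407
v 0.772 -3.474 -0.011
v -0.112 -3.366 -1.589
v 1.04 -3.822 -1.193
v 0.028 -2.651 -1.171
v 1.179 -3.107 -0.775
v -1.992 0.135 -1.209
v -1.136 0.107 -1.816
v -0.888 -0.275 0.369
v -1.281 0.841 -1.523
v -1.843 1.162 -1.047
v -2.493 0.881 -0.665
v -2.849 0.164 -0.603
v -2.703 -0.571 -0.895
v -2.141 -0.891 -1.372
v -1.492 -0.611 -1.753
f 2 1 5
f 2 5 3
f 3 5 6
f 3 6 4
f 5 1 7
f 5 7 6
f 6 7 8
f 6 8 4
f 7 1 9
f 7 9 8
f 8 9 10
f 8 10 4
f 9 1 11
f 9 11 10
f 10 11 12
f 10 12 4
f 11 1 13
f 11 13 12
f 12 13 14
f 12 14 4
f 13 1 15
f 13 15 14
f 14 15 16
f 14 16 4
f 15 1 17
f 15 17 16
f 16 17 18
f 16 18 4
f 17 1 19
f 17 19 18
f 18 19 20
f 18 20 4
f 19 1 21
f 19 21 20
f 20 21 22
f 20 22 4
f 21 1 23
f 21 23 22
f 22 23 24
f 22 24 4
f 23 1 25
f 23 25 24
f 24 25 26
f 24 26 4
f 25 1 27
f 25 27 26
f 26 27 28
f 26 28 4
f 27 1 29
f 27 29 28
f 28 29 30
f 28 30 4
f 29 1 31
f 29 31 30
f 30 31 32
f 30 32 4
f 31 1 2
f 31 2 32
f 32 2 3
f 32 3 4
f 34 33 37
f 34 37 35
f 35 37 38
f 35 38 36
f 37 33 39
f 37 39 38
f 38 39 40
f 38 40 36
f 39 33 41
f 39 41 40
f 40 41 42
f 40 42 36
f 41 33 43
f 41 43 42
f 42 43 44
f 42 44 36
f 43 33 45
f 43 45 44
f 44 45 46
f 44 46 36
f 45 33 47
f 45 47 46
f 46 47 48
f 46 48 36
f 47 33 49
f 47 49 48
f 48 49 50
f 48 50 36
f 49 33 51
f 49 51 50
f 50 51 52
f 50 52 36
f 51 33 53
f 51 53 52
f 52 53 54
f 52 54 36
f 53 33 55
f 53 55 54
f 54 55 56
f 54 56 36
f 55 33 57
f 55 57 56
f 56 57 58
f 56 58 36
f 57 33 34
f 57 34 58
f 58 34 35
f 58 35 36
f 60 62 59
f 63 60 59
f 59 62 61
f 61 63 59
f 60 66 62
f 64 60 63
f 64 66 60
f 62 66 61
f 65 63 61
f 61 66 65
f 65 64 63
f 66 64 65
f 68 67 70
f 68 70 69
f 70 67 71
f 70 71 69
f 71 67 72
f 71 72 69
f 72 67 73
f 72 73 69
f 73 67 74
f 73 74 69
f 74 67 75
f 74 75 69
f 75 67 76
f 75 76 69
f 76 67 68
f 76 68 69



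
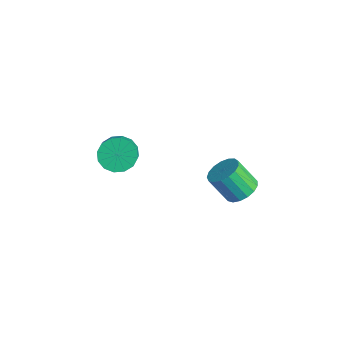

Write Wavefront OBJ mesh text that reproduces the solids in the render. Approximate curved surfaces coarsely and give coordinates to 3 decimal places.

v -0.341 2.817 -4.694
v 0.216 3.451 -4.103
v -0.522 2.657 -2.555
v -1.079 2.023 -3.146
v -0.205 3.698 -4.177
v -0.943 2.903 -2.629
v -0.656 3.743 -4.369
v -1.394 2.948 -2.822
v -1.036 3.575 -4.636
v -1.774 2.781 -3.088
v -1.256 3.235 -4.916
v -1.994 2.44 -3.368
v -1.267 2.798 -5.145
v -2.005 2.004 -3.597
v -1.065 2.366 -5.271
v -1.803 1.572 -3.723
v -0.698 2.038 -5.264
v -1.436 1.243 -3.717
v -0.249 1.887 -5.127
v -0.987 1.093 -3.579
v 0.179 1.95 -4.891
v -0.559 1.156 -3.343
v 0.488 2.212 -4.609
v -0.25 1.417 -3.061
v 0.607 2.612 -4.347
v -0.131 1.818 -2.799
v 0.509 3.059 -4.164
v -0.229 2.265 -2.617
v -2.512 -3.512 -0.183
v -1.721 -3.006 -0.697
v -0.557 -3.663 0.449
v -1.348 -4.168 0.963
v -1.896 -2.647 -0.313
v -0.732 -3.303 0.832
v -2.236 -2.519 0.105
v -1.072 -3.175 1.251
v -2.649 -2.657 0.447
v -1.485 -3.314 1.592
v -3.026 -3.025 0.619
v -1.862 -3.681 1.765
v -3.265 -3.523 0.577
v -2.101 -4.179 1.722
v -3.303 -4.017 0.331
v -2.139 -4.674 1.477
v -3.128 -4.377 -0.052
v -1.964 -5.033 1.093
v -2.788 -4.505 -0.471
v -1.624 -5.161 0.675
v -2.375 -4.366 -0.812
v -1.211 -5.023 0.333
v -1.998 -3.999 -0.985
v -0.834 -4.655 0.161
v -1.759 -3.501 -0.942
v -0.595 -4.157 0.203
f 2 1 5
f 2 5 3
f 3 5 6
f 3 6 4
f 5 1 7
f 5 7 6
f 6 7 8
f 6 8 4
f 7 1 9
f 7 9 8
f 8 9 10
f 8 10 4
f 9 1 11
f 9 11 10
f 10 11 12
f 10 12 4
f 11 1 13
f 11 13 12
f 12 13 14
f 12 14 4
f 13 1 15
f 13 15 14
f 14 15 16
f 14 16 4
f 15 1 17
f 15 17 16
f 16 17 18
f 16 18 4
f 17 1 19
f 17 19 18
f 18 19 20
f 18 20 4
f 19 1 21
f 19 21 20
f 20 21 22
f 20 22 4
f 21 1 23
f 21 23 22
f 22 23 24
f 22 24 4
f 23 1 25
f 23 25 24
f 24 25 26
f 24 26 4
f 25 1 27
f 25 27 26
f 26 27 28
f 26 28 4
f 27 1 2
f 27 2 28
f 28 2 3
f 28 3 4
f 30 29 33
f 30 33 31
f 31 33 34
f 31 34 32
f 33 29 35
f 33 35 34
f 34 35 36
f 34 36 32
f 35 29 37
f 35 37 36
f 36 37 38
f 36 38 32
f 37 29 39
f 37 39 38
f 38 39 40
f 38 40 32
f 39 29 41
f 39 41 40
f 40 41 42
f 40 42 32
f 41 29 43
f 41 43 42
f 42 43 44
f 42 44 32
f 43 29 45
f 43 45 44
f 44 45 46
f 44 46 32
f 45 29 47
f 45 47 46
f 46 47 48
f 46 48 32
f 47 29 49
f 47 49 48
f 48 49 50
f 48 50 32
f 49 29 51
f 49 51 50
f 50 51 52
f 50 52 32
f 51 29 53
f 51 53 52
f 52 53 54
f 52 54 32
f 53 29 30
f 53 30 54
f 54 30 31
f 54 31 32



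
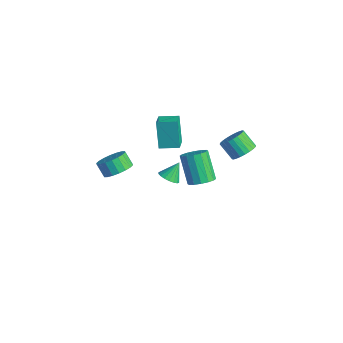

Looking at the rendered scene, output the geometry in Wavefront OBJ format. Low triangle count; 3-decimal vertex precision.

v -3.154 0.052 -4.358
v -2.821 -0.449 -3.944
v -3.246 0.848 -3.322
v -2.573 -0.272 -4.058
v -2.44 -0.032 -4.231
v -2.449 0.226 -4.43
v -2.597 0.448 -4.614
v -2.856 0.592 -4.747
v -3.174 0.629 -4.804
v -3.488 0.552 -4.772
v -3.736 0.376 -4.658
v -3.868 0.135 -4.485
v -3.86 -0.122 -4.286
v -3.711 -0.345 -4.102
v -3.453 -0.489 -3.969
v -3.135 -0.526 -3.912
v -2.331 -3.872 -1.098
v -1.751 -4.57 -0.785
v -2.369 -4.726 0.011
v -2.949 -4.028 -0.302
v -1.593 -4.223 -0.594
v -2.211 -4.379 0.202
v -1.581 -3.805 -0.503
v -2.199 -3.961 0.293
v -1.717 -3.401 -0.53
v -2.335 -3.557 0.267
v -1.975 -3.091 -0.669
v -2.593 -3.247 0.127
v -2.304 -2.935 -0.893
v -2.921 -3.091 -0.097
v -2.638 -2.964 -1.158
v -3.255 -3.12 -0.362
v -2.911 -3.174 -1.411
v -3.529 -3.33 -0.615
v -3.069 -3.521 -1.602
v -3.687 -3.677 -0.806
v -3.081 -3.939 -1.693
v -3.699 -4.095 -0.897
v -2.945 -4.343 -1.667
v -3.563 -4.499 -0.87
v -2.687 -4.653 -1.527
v -3.305 -4.809 -0.731
v -2.359 -4.809 -1.303
v -2.976 -4.965 -0.507
v -2.025 -4.78 -1.038
v -2.642 -4.936 -0.242
v 4.06 0.688 3.493
v 4.573 0.127 3.77
v 3.754 -0.19 4.645
v 3.24 0.372 4.367
v 4.659 0.379 3.941
v 3.839 0.062 4.816
v 4.653 0.677 4.044
v 3.833 0.361 4.919
v 4.557 0.978 4.063
v 3.737 0.661 4.938
v 4.385 1.234 3.995
v 3.565 0.918 4.87
v 4.164 1.408 3.85
v 3.344 1.091 4.725
v 3.927 1.471 3.651
v 3.107 1.155 4.526
v 3.71 1.416 3.428
v 2.89 1.099 4.303
v 3.546 1.25 3.215
v 2.727 0.933 4.09
v 3.461 0.998 3.044
v 2.641 0.681 3.919
v 3.467 0.699 2.941
v 2.647 0.383 3.816
v 3.563 0.399 2.922
v 2.743 0.082 3.797
v 3.735 0.142 2.99
v 2.915 -0.174 3.865
v 3.956 -0.031 3.135
v 3.136 -0.348 4.01
v 4.193 -0.095 3.334
v 3.373 -0.411 4.209
v 4.41 -0.039 3.557
v 3.59 -0.356 4.432
v -2.735 -0.886 -0.715
v -3.429 -0.648 1.124
v -3.632 -0.196 -1.143
v -4.326 0.043 0.696
v -2.014 0.137 -0.576
v -2.708 0.376 1.263
v -2.911 0.828 -1.004
v -3.605 1.066 0.835
v -0.993 1.073 -3.482
v -0.283 1.1 -2.98
v -1.498 1.275 -1.275
v -2.207 1.247 -1.778
v -0.369 1.53 -3.084
v -1.583 1.705 -1.38
v -0.621 1.837 -3.296
v -1.836 2.012 -1.592
v -0.973 1.939 -3.557
v -2.188 2.114 -1.853
v -1.331 1.809 -3.799
v -2.545 1.984 -2.094
v -1.598 1.482 -3.955
v -2.812 1.657 -2.251
v -1.702 1.045 -3.985
v -2.917 1.22 -2.28
v -1.617 0.615 -3.88
v -2.831 0.79 -2.176
v -1.364 0.308 -3.668
v -2.579 0.483 -1.964
v -1.012 0.206 -3.407
v -2.227 0.381 -1.703
v -0.655 0.336 -3.166
v -1.869 0.511 -1.461
v -0.388 0.663 -3.009
v -1.602 0.838 -1.305
f 2 1 4
f 2 4 3
f 4 1 5
f 4 5 3
f 5 1 6
f 5 6 3
f 6 1 7
f 6 7 3
f 7 1 8
f 7 8 3
f 8 1 9
f 8 9 3
f 9 1 10
f 9 10 3
f 10 1 11
f 10 11 3
f 11 1 12
f 11 12 3
f 12 1 13
f 12 13 3
f 13 1 14
f 13 14 3
f 14 1 15
f 14 15 3
f 15 1 16
f 15 16 3
f 16 1 2
f 16 2 3
f 18 17 21
f 18 21 19
f 19 21 22
f 19 22 20
f 21 17 23
f 21 23 22
f 22 23 24
f 22 24 20
f 23 17 25
f 23 25 24
f 24 25 26
f 24 26 20
f 25 17 27
f 25 27 26
f 26 27 28
f 26 28 20
f 27 17 29
f 27 29 28
f 28 29 30
f 28 30 20
f 29 17 31
f 29 31 30
f 30 31 32
f 30 32 20
f 31 17 33
f 31 33 32
f 32 33 34
f 32 34 20
f 33 17 35
f 33 35 34
f 34 35 36
f 34 36 20
f 35 17 37
f 35 37 36
f 36 37 38
f 36 38 20
f 37 17 39
f 37 39 38
f 38 39 40
f 38 40 20
f 39 17 41
f 39 41 40
f 40 41 42
f 40 42 20
f 41 17 43
f 41 43 42
f 42 43 44
f 42 44 20
f 43 17 45
f 43 45 44
f 44 45 46
f 44 46 20
f 45 17 18
f 45 18 46
f 46 18 19
f 46 19 20
f 48 47 51
f 48 51 49
f 49 51 52
f 49 52 50
f 51 47 53
f 51 53 52
f 52 53 54
f 52 54 50
f 53 47 55
f 53 55 54
f 54 55 56
f 54 56 50
f 55 47 57
f 55 57 56
f 56 57 58
f 56 58 50
f 57 47 59
f 57 59 58
f 58 59 60
f 58 60 50
f 59 47 61
f 59 61 60
f 60 61 62
f 60 62 50
f 61 47 63
f 61 63 62
f 62 63 64
f 62 64 50
f 63 47 65
f 63 65 64
f 64 65 66
f 64 66 50
f 65 47 67
f 65 67 66
f 66 67 68
f 66 68 50
f 67 47 69
f 67 69 68
f 68 69 70
f 68 70 50
f 69 47 71
f 69 71 70
f 70 71 72
f 70 72 50
f 71 47 73
f 71 73 72
f 72 73 74
f 72 74 50
f 73 47 75
f 73 75 74
f 74 75 76
f 74 76 50
f 75 47 77
f 75 77 76
f 76 77 78
f 76 78 50
f 77 47 79
f 77 79 78
f 78 79 80
f 78 80 50
f 79 47 48
f 79 48 80
f 80 48 49
f 80 49 50
f 82 84 81
f 85 82 81
f 81 84 83
f 83 85 81
f 82 88 84
f 86 82 85
f 86 88 82
f 84 88 83
f 87 85 83
f 83 88 87
f 87 86 85
f 88 86 87
f 90 89 93
f 90 93 91
f 91 93 94
f 91 94 92
f 93 89 95
f 93 95 94
f 94 95 96
f 94 96 92
f 95 89 97
f 95 97 96
f 96 97 98
f 96 98 92
f 97 89 99
f 97 99 98
f 98 99 100
f 98 100 92
f 99 89 101
f 99 101 100
f 100 101 102
f 100 102 92
f 101 89 103
f 101 103 102
f 102 103 104
f 102 104 92
f 103 89 105
f 103 105 104
f 104 105 106
f 104 106 92
f 105 89 107
f 105 107 106
f 106 107 108
f 106 108 92
f 107 89 109
f 107 109 108
f 108 109 110
f 108 110 92
f 109 89 111
f 109 111 110
f 110 111 112
f 110 112 92
f 111 89 113
f 111 113 112
f 112 113 114
f 112 114 92
f 113 89 90
f 113 90 114
f 114 90 91
f 114 91 92



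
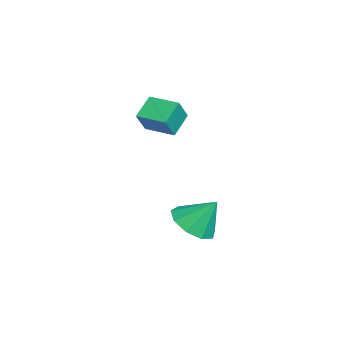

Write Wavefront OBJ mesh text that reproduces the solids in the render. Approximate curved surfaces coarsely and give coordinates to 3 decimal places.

v -3.495 1.337 1.088
v -4.235 1.858 1.765
v -2.792 2.393 1.043
v -3.532 2.915 1.72
v -2.908 0.985 2
v -3.648 1.507 2.677
v -2.205 2.042 1.955
v -2.945 2.563 2.632
v -1.469 2.997 -2.892
v -0.499 2.689 -2.829
v -1.271 3.863 -1.708
v -0.545 3.254 -3.236
v -1.023 3.699 -3.481
v -1.71 3.815 -3.451
v -2.285 3.548 -3.159
v -2.478 3.023 -2.741
v -2.199 2.486 -2.395
v -1.579 2.187 -2.28
v -0.908 2.268 -2.452
f 2 4 1
f 5 2 1
f 1 4 3
f 3 5 1
f 2 8 4
f 6 2 5
f 6 8 2
f 4 8 3
f 7 5 3
f 3 8 7
f 7 6 5
f 8 6 7
f 10 9 12
f 10 12 11
f 12 9 13
f 12 13 11
f 13 9 14
f 13 14 11
f 14 9 15
f 14 15 11
f 15 9 16
f 15 16 11
f 16 9 17
f 16 17 11
f 17 9 18
f 17 18 11
f 18 9 19
f 18 19 11
f 19 9 10
f 19 10 11



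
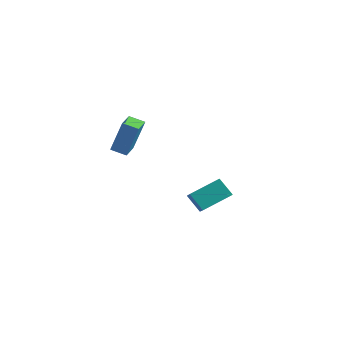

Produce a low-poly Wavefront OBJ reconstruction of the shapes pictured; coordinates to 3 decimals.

v -0.987 0.632 -5.154
v -1.831 0.654 -4.287
v -0.182 2.071 -4.407
v -1.026 2.093 -3.54
v -0.094 -0.333 -4.26
v -0.938 -0.311 -3.393
v 0.711 1.106 -3.513
v -0.133 1.128 -2.646
v -2.457 -4.731 1.298
v -1.894 -4.485 3.191
v -2.805 -3.773 1.277
v -2.243 -3.526 3.17
v -1.677 -4.454 1.03
v -1.115 -4.207 2.923
v -2.026 -3.495 1.009
v -1.463 -3.249 2.902
f 2 4 1
f 5 2 1
f 1 4 3
f 3 5 1
f 2 8 4
f 6 2 5
f 6 8 2
f 4 8 3
f 7 5 3
f 3 8 7
f 7 6 5
f 8 6 7
f 10 12 9
f 13 10 9
f 9 12 11
f 11 13 9
f 10 16 12
f 14 10 13
f 14 16 10
f 12 16 11
f 15 13 11
f 11 16 15
f 15 14 13
f 16 14 15



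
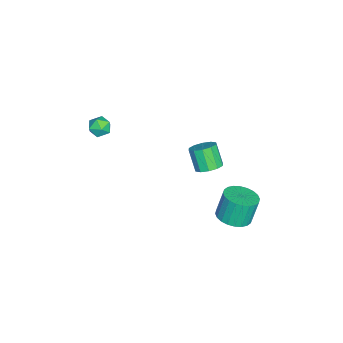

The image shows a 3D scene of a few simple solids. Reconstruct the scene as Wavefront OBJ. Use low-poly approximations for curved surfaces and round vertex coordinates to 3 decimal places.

v 1.333 -3.067 3.98
v 1.774 -2.549 4.042
v 1.986 -3.531 3.218
v 2.427 -3.013 3.28
v 2.35 -3.459 3.792
v 1.946 -3.172 4.263
v 1.814 -2.908 2.997
v 1.41 -2.621 3.468
v 2.071 -2.45 3.435
v 2.403 -2.791 3.926
v 1.357 -3.289 3.334
v 1.689 -3.63 3.825
v 1.684 2.636 1.364
v 2.052 3.151 1.766
v 1.504 2.659 2.898
v 1.136 2.144 2.496
v 1.642 3.33 1.646
v 1.094 2.838 2.777
v 1.248 3.244 1.417
v 0.7 2.752 2.549
v 1.021 2.926 1.169
v 0.472 2.434 2.3
v 1.047 2.497 0.995
v 0.498 2.005 2.126
v 1.316 2.121 0.962
v 0.768 1.629 2.094
v 1.726 1.942 1.083
v 1.178 1.45 2.214
v 2.12 2.028 1.311
v 1.572 1.536 2.443
v 2.348 2.346 1.56
v 1.799 1.854 2.691
v 2.322 2.775 1.734
v 1.773 2.283 2.865
v 0.66 3.748 -3.745
v 1.598 4.011 -3.568
v 1.218 4.334 -2.037
v 0.28 4.072 -2.215
v 1.445 4.348 -3.677
v 1.065 4.672 -2.147
v 1.172 4.594 -3.797
v 0.792 4.918 -2.266
v 0.821 4.711 -3.909
v 0.441 5.035 -2.378
v 0.446 4.682 -3.996
v 0.066 5.005 -2.465
v 0.103 4.51 -4.045
v -0.277 4.834 -2.514
v -0.155 4.223 -4.048
v -0.535 4.546 -2.517
v -0.289 3.863 -4.005
v -0.668 4.186 -2.474
v -0.278 3.486 -3.923
v -0.658 3.809 -2.392
v -0.125 3.148 -3.813
v -0.505 3.472 -2.283
v 0.148 2.902 -3.694
v -0.232 3.226 -2.163
v 0.499 2.785 -3.582
v 0.119 3.109 -2.051
v 0.874 2.815 -3.495
v 0.494 3.138 -1.964
v 1.217 2.986 -3.446
v 0.837 3.31 -1.915
v 1.475 3.274 -3.443
v 1.095 3.597 -1.912
v 1.608 3.634 -3.486
v 1.229 3.957 -1.955
f 1 12 6
f 1 6 2
f 1 2 8
f 1 8 11
f 1 11 12
f 2 6 10
f 6 12 5
f 12 11 3
f 11 8 7
f 8 2 9
f 4 10 5
f 4 5 3
f 4 3 7
f 4 7 9
f 4 9 10
f 5 10 6
f 3 5 12
f 7 3 11
f 9 7 8
f 10 9 2
f 14 13 17
f 14 17 15
f 15 17 18
f 15 18 16
f 17 13 19
f 17 19 18
f 18 19 20
f 18 20 16
f 19 13 21
f 19 21 20
f 20 21 22
f 20 22 16
f 21 13 23
f 21 23 22
f 22 23 24
f 22 24 16
f 23 13 25
f 23 25 24
f 24 25 26
f 24 26 16
f 25 13 27
f 25 27 26
f 26 27 28
f 26 28 16
f 27 13 29
f 27 29 28
f 28 29 30
f 28 30 16
f 29 13 31
f 29 31 30
f 30 31 32
f 30 32 16
f 31 13 33
f 31 33 32
f 32 33 34
f 32 34 16
f 33 13 14
f 33 14 34
f 34 14 15
f 34 15 16
f 36 35 39
f 36 39 37
f 37 39 40
f 37 40 38
f 39 35 41
f 39 41 40
f 40 41 42
f 40 42 38
f 41 35 43
f 41 43 42
f 42 43 44
f 42 44 38
f 43 35 45
f 43 45 44
f 44 45 46
f 44 46 38
f 45 35 47
f 45 47 46
f 46 47 48
f 46 48 38
f 47 35 49
f 47 49 48
f 48 49 50
f 48 50 38
f 49 35 51
f 49 51 50
f 50 51 52
f 50 52 38
f 51 35 53
f 51 53 52
f 52 53 54
f 52 54 38
f 53 35 55
f 53 55 54
f 54 55 56
f 54 56 38
f 55 35 57
f 55 57 56
f 56 57 58
f 56 58 38
f 57 35 59
f 57 59 58
f 58 59 60
f 58 60 38
f 59 35 61
f 59 61 60
f 60 61 62
f 60 62 38
f 61 35 63
f 61 63 62
f 62 63 64
f 62 64 38
f 63 35 65
f 63 65 64
f 64 65 66
f 64 66 38
f 65 35 67
f 65 67 66
f 66 67 68
f 66 68 38
f 67 35 36
f 67 36 68
f 68 36 37
f 68 37 38



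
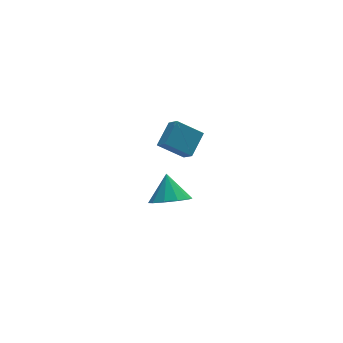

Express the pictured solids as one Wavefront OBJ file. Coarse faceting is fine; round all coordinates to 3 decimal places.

v 2.878 1.826 -0.156
v 2.99 1.115 0.465
v 1.742 2.383 0.687
v 1.854 1.672 1.308
v 3.826 2.628 0.592
v 3.938 1.917 1.213
v 2.69 3.185 1.435
v 2.802 2.474 2.056
v -0.123 -3.67 2.181
v 0.476 -4.312 2.594
v 0.063 -2.79 3.279
v 0.804 -3.949 2.248
v 0.778 -3.479 1.876
v 0.408 -3.083 1.62
v -0.165 -2.911 1.579
v -0.721 -3.029 1.768
v -1.049 -3.392 2.114
v -1.023 -3.861 2.486
v -0.653 -4.258 2.741
v -0.081 -4.43 2.782
f 2 4 1
f 5 2 1
f 1 4 3
f 3 5 1
f 2 8 4
f 6 2 5
f 6 8 2
f 4 8 3
f 7 5 3
f 3 8 7
f 7 6 5
f 8 6 7
f 10 9 12
f 10 12 11
f 12 9 13
f 12 13 11
f 13 9 14
f 13 14 11
f 14 9 15
f 14 15 11
f 15 9 16
f 15 16 11
f 16 9 17
f 16 17 11
f 17 9 18
f 17 18 11
f 18 9 19
f 18 19 11
f 19 9 20
f 19 20 11
f 20 9 10
f 20 10 11



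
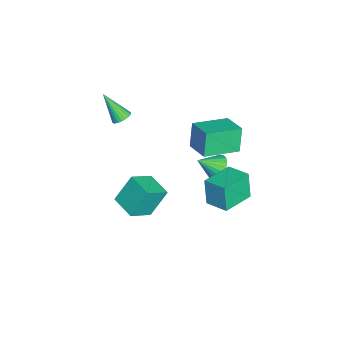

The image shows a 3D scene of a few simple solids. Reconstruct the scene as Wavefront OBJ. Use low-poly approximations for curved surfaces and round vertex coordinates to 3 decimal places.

v -1.822 -1.856 -2.539
v -0.805 -2.793 -1.695
v -0.672 -0.774 -2.724
v 0.345 -1.711 -1.88
v -1.265 -2.729 -4.18
v -0.248 -3.666 -3.336
v -0.115 -1.647 -4.365
v 0.902 -2.584 -3.521
v 0.1 2.783 -1.028
v -0.247 2.608 0.607
v 0.86 3.924 -0.745
v 0.513 3.749 0.89
v 1.687 1.671 -0.81
v 1.34 1.496 0.825
v 2.447 2.812 -0.527
v 2.1 2.637 1.108
v -1.314 -3.347 3.108
v -0.739 -3.427 3.215
v -1.746 -4.413 4.632
v -0.781 -3.236 3.337
v -0.905 -3.062 3.424
v -1.09 -2.931 3.462
v -1.31 -2.864 3.447
v -1.53 -2.87 3.38
v -1.717 -2.949 3.272
v -1.843 -3.088 3.138
v -1.888 -3.267 3.001
v -1.846 -3.458 2.879
v -1.723 -3.632 2.792
v -1.537 -3.762 2.754
v -1.317 -3.83 2.769
v -1.097 -3.823 2.836
v -0.91 -3.745 2.944
v -0.784 -3.605 3.077
v -2.134 1.783 -1.503
v -1.748 1.399 -2.155
v -1.766 0.717 -0.657
v -1.487 1.596 -2.021
v -1.338 1.825 -1.797
v -1.327 2.047 -1.522
v -1.455 2.223 -1.244
v -1.701 2.324 -1.011
v -2.022 2.33 -0.862
v -2.362 2.242 -0.825
v -2.663 2.075 -0.905
v -2.872 1.857 -1.088
v -2.954 1.627 -1.343
v -2.894 1.423 -1.626
v -2.703 1.282 -1.887
v -2.413 1.227 -2.082
v -2.075 1.269 -2.177
v -0.792 2.335 2.353
v -1.306 2.384 3.846
v 0.391 3.228 2.731
v -0.123 3.277 4.224
v 0.383 0.583 2.816
v -0.131 0.632 4.309
v 1.566 1.476 3.194
v 1.052 1.525 4.687
f 2 4 1
f 5 2 1
f 1 4 3
f 3 5 1
f 2 8 4
f 6 2 5
f 6 8 2
f 4 8 3
f 7 5 3
f 3 8 7
f 7 6 5
f 8 6 7
f 10 12 9
f 13 10 9
f 9 12 11
f 11 13 9
f 10 16 12
f 14 10 13
f 14 16 10
f 12 16 11
f 15 13 11
f 11 16 15
f 15 14 13
f 16 14 15
f 18 17 20
f 18 20 19
f 20 17 21
f 20 21 19
f 21 17 22
f 21 22 19
f 22 17 23
f 22 23 19
f 23 17 24
f 23 24 19
f 24 17 25
f 24 25 19
f 25 17 26
f 25 26 19
f 26 17 27
f 26 27 19
f 27 17 28
f 27 28 19
f 28 17 29
f 28 29 19
f 29 17 30
f 29 30 19
f 30 17 31
f 30 31 19
f 31 17 32
f 31 32 19
f 32 17 33
f 32 33 19
f 33 17 34
f 33 34 19
f 34 17 18
f 34 18 19
f 36 35 38
f 36 38 37
f 38 35 39
f 38 39 37
f 39 35 40
f 39 40 37
f 40 35 41
f 40 41 37
f 41 35 42
f 41 42 37
f 42 35 43
f 42 43 37
f 43 35 44
f 43 44 37
f 44 35 45
f 44 45 37
f 45 35 46
f 45 46 37
f 46 35 47
f 46 47 37
f 47 35 48
f 47 48 37
f 48 35 49
f 48 49 37
f 49 35 50
f 49 50 37
f 50 35 51
f 50 51 37
f 51 35 36
f 51 36 37
f 53 55 52
f 56 53 52
f 52 55 54
f 54 56 52
f 53 59 55
f 57 53 56
f 57 59 53
f 55 59 54
f 58 56 54
f 54 59 58
f 58 57 56
f 59 57 58



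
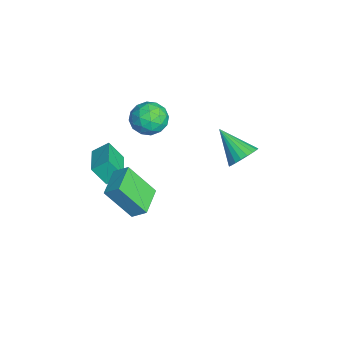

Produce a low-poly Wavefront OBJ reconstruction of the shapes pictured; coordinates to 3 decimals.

v -2.065 -2.396 -3.754
v -2.089 -1.627 -3.232
v -1.851 -1.757 -4.686
v -1.876 -0.988 -4.164
v -0.444 -2.532 -3.476
v -0.469 -1.763 -2.954
v -0.231 -1.893 -4.408
v -0.255 -1.124 -3.886
v -2.31 0.529 -0.756
v -1.377 0.561 -0.814
v -2.363 -0.261 -2.046
v -1.43 -0.229 -2.104
v -1.84 -0.739 -1.436
v -1.807 -0.252 -0.638
v -1.933 0.552 -2.222
v -1.9 1.039 -1.424
v -1.143 0.575 -1.72
v -1.086 -0.223 -1.234
v -2.654 0.523 -1.626
v -2.597 -0.275 -1.14
v -1.839 0.614 -0.671
v -1.901 -0.314 -2.189
v -2.142 -0.614 -1.796
v -1.594 -0.596 -1.83
v -2.092 0.137 -0.568
v -1.543 0.155 -0.602
v -1.816 -0.609 -0.968
v -2.197 0.145 -2.258
v -1.648 0.163 -2.292
v -2.146 0.896 -1.03
v -1.598 0.914 -1.064
v -1.924 0.909 -1.892
v -1.153 0.641 -1.238
v -1.184 0.177 -1.997
v -1.48 0.636 -2.066
v -1.461 0.922 -1.597
v -1.119 0.172 -0.953
v -1.151 -0.292 -1.711
v -1.392 -0.592 -1.318
v -1.372 -0.305 -0.849
v -0.982 0.18 -1.485
v -2.589 0.592 -1.149
v -2.621 0.128 -1.907
v -2.368 0.605 -2.011
v -2.348 0.892 -1.542
v -2.556 0.123 -0.863
v -2.587 -0.341 -1.622
v -2.279 -0.622 -1.263
v -2.26 -0.336 -0.794
v -2.758 0.12 -1.375
v 0.434 4.059 -2.422
v 0.936 4.15 -1.82
v -0.674 3.121 -1.358
v 0.743 4.414 -1.788
v 0.497 4.616 -1.866
v 0.239 4.722 -2.04
v 0.015 4.714 -2.281
v -0.136 4.592 -2.545
v -0.189 4.378 -2.789
v -0.134 4.109 -2.969
v 0.019 3.831 -3.055
v 0.244 3.593 -3.031
v 0.501 3.435 -2.902
v 0.747 3.385 -2.69
v 0.939 3.452 -2.432
v 1.043 3.623 -2.172
v 1.042 3.87 -1.955
v 2.046 -1.695 -1.197
v 2.325 -1.092 -0.684
v 2.346 -0.574 -2.676
v 2.625 0.029 -2.163
v 3.375 -2.209 -1.317
v 3.654 -1.606 -0.804
v 3.675 -1.088 -2.796
v 3.954 -0.485 -2.283
f 2 4 1
f 5 2 1
f 1 4 3
f 3 5 1
f 2 8 4
f 6 2 5
f 6 8 2
f 4 8 3
f 7 5 3
f 3 8 7
f 7 6 5
f 8 6 7
f 9 46 25
f 46 20 49
f 25 49 14
f 46 49 25
f 9 25 21
f 25 14 26
f 21 26 10
f 25 26 21
f 9 21 30
f 21 10 31
f 30 31 16
f 21 31 30
f 9 30 42
f 30 16 45
f 42 45 19
f 30 45 42
f 9 42 46
f 42 19 50
f 46 50 20
f 42 50 46
f 10 26 37
f 26 14 40
f 37 40 18
f 26 40 37
f 14 49 27
f 49 20 48
f 27 48 13
f 49 48 27
f 20 50 47
f 50 19 43
f 47 43 11
f 50 43 47
f 19 45 44
f 45 16 32
f 44 32 15
f 45 32 44
f 16 31 36
f 31 10 33
f 36 33 17
f 31 33 36
f 12 38 24
f 38 18 39
f 24 39 13
f 38 39 24
f 12 24 22
f 24 13 23
f 22 23 11
f 24 23 22
f 12 22 29
f 22 11 28
f 29 28 15
f 22 28 29
f 12 29 34
f 29 15 35
f 34 35 17
f 29 35 34
f 12 34 38
f 34 17 41
f 38 41 18
f 34 41 38
f 13 39 27
f 39 18 40
f 27 40 14
f 39 40 27
f 11 23 47
f 23 13 48
f 47 48 20
f 23 48 47
f 15 28 44
f 28 11 43
f 44 43 19
f 28 43 44
f 17 35 36
f 35 15 32
f 36 32 16
f 35 32 36
f 18 41 37
f 41 17 33
f 37 33 10
f 41 33 37
f 52 51 54
f 52 54 53
f 54 51 55
f 54 55 53
f 55 51 56
f 55 56 53
f 56 51 57
f 56 57 53
f 57 51 58
f 57 58 53
f 58 51 59
f 58 59 53
f 59 51 60
f 59 60 53
f 60 51 61
f 60 61 53
f 61 51 62
f 61 62 53
f 62 51 63
f 62 63 53
f 63 51 64
f 63 64 53
f 64 51 65
f 64 65 53
f 65 51 66
f 65 66 53
f 66 51 67
f 66 67 53
f 67 51 52
f 67 52 53
f 69 71 68
f 72 69 68
f 68 71 70
f 70 72 68
f 69 75 71
f 73 69 72
f 73 75 69
f 71 75 70
f 74 72 70
f 70 75 74
f 74 73 72
f 75 73 74



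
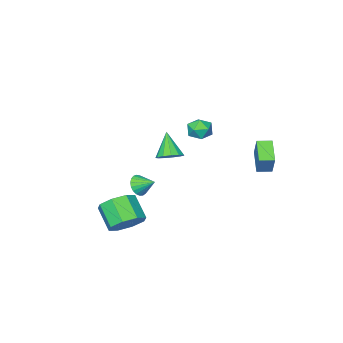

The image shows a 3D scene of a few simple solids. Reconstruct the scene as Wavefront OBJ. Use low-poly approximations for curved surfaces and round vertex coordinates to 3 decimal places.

v -1.408 -3.08 -1.289
v -0.74 -2.85 -0.935
v -1.852 -3.94 0.109
v -1.046 -2.539 -0.841
v -1.466 -2.401 -0.89
v -1.868 -2.478 -1.065
v -2.123 -2.747 -1.312
v -2.152 -3.121 -1.551
v -1.944 -3.483 -1.707
v -1.566 -3.716 -1.73
v -1.137 -3.748 -1.613
v -0.795 -3.568 -1.394
v -0.647 -3.233 -1.141
v 3.985 0.164 -2.976
v 4.785 -0.36 -3.409
v 4.576 -1.548 -2.357
v 3.775 -1.024 -1.924
v 5.021 0.125 -2.813
v 4.812 -1.063 -1.762
v 4.65 0.633 -2.313
v 4.441 -0.555 -1.262
v 3.89 0.866 -2.201
v 3.68 -0.321 -1.15
v 3.184 0.688 -2.543
v 2.975 -0.5 -1.491
v 2.948 0.203 -3.138
v 2.739 -0.985 -2.087
v 3.319 -0.305 -3.638
v 3.11 -1.493 -2.587
v 4.08 -0.539 -3.75
v 3.87 -1.726 -2.699
v 0.048 1.839 3.337
v 0.684 1.429 3.318
v -0.564 0.911 2.822
v 0.072 0.501 2.803
v -0.257 0.659 3.466
v 0.122 1.233 3.785
v -0.002 1.107 2.355
v 0.377 1.681 2.674
v 0.654 0.977 2.711
v 0.496 0.7 3.398
v -0.376 1.64 2.742
v -0.534 1.363 3.429
v -2.964 1.944 0.664
v -2.576 2.556 1.898
v -3.638 2.41 0.645
v -3.251 3.022 1.879
v -2.229 2.978 -0.079
v -1.842 3.59 1.155
v -2.904 3.444 -0.098
v -2.516 4.056 1.136
v 0.331 -3.586 -3.129
v 0.717 -3.76 -2.547
v -0.051 -2.694 -2.611
v 0.909 -3.588 -2.7
v 1.001 -3.417 -2.928
v 0.977 -3.275 -3.19
v 0.841 -3.186 -3.442
v 0.617 -3.167 -3.64
v 0.344 -3.22 -3.749
v 0.068 -3.337 -3.751
v -0.163 -3.496 -3.646
v -0.308 -3.671 -3.452
v -0.342 -3.832 -3.201
v -0.261 -3.95 -2.938
v -0.077 -4.005 -2.708
v 0.177 -3.987 -2.551
v 0.458 -3.901 -2.494
f 2 1 4
f 2 4 3
f 4 1 5
f 4 5 3
f 5 1 6
f 5 6 3
f 6 1 7
f 6 7 3
f 7 1 8
f 7 8 3
f 8 1 9
f 8 9 3
f 9 1 10
f 9 10 3
f 10 1 11
f 10 11 3
f 11 1 12
f 11 12 3
f 12 1 13
f 12 13 3
f 13 1 2
f 13 2 3
f 15 14 18
f 15 18 16
f 16 18 19
f 16 19 17
f 18 14 20
f 18 20 19
f 19 20 21
f 19 21 17
f 20 14 22
f 20 22 21
f 21 22 23
f 21 23 17
f 22 14 24
f 22 24 23
f 23 24 25
f 23 25 17
f 24 14 26
f 24 26 25
f 25 26 27
f 25 27 17
f 26 14 28
f 26 28 27
f 27 28 29
f 27 29 17
f 28 14 30
f 28 30 29
f 29 30 31
f 29 31 17
f 30 14 15
f 30 15 31
f 31 15 16
f 31 16 17
f 32 43 37
f 32 37 33
f 32 33 39
f 32 39 42
f 32 42 43
f 33 37 41
f 37 43 36
f 43 42 34
f 42 39 38
f 39 33 40
f 35 41 36
f 35 36 34
f 35 34 38
f 35 38 40
f 35 40 41
f 36 41 37
f 34 36 43
f 38 34 42
f 40 38 39
f 41 40 33
f 45 47 44
f 48 45 44
f 44 47 46
f 46 48 44
f 45 51 47
f 49 45 48
f 49 51 45
f 47 51 46
f 50 48 46
f 46 51 50
f 50 49 48
f 51 49 50
f 53 52 55
f 53 55 54
f 55 52 56
f 55 56 54
f 56 52 57
f 56 57 54
f 57 52 58
f 57 58 54
f 58 52 59
f 58 59 54
f 59 52 60
f 59 60 54
f 60 52 61
f 60 61 54
f 61 52 62
f 61 62 54
f 62 52 63
f 62 63 54
f 63 52 64
f 63 64 54
f 64 52 65
f 64 65 54
f 65 52 66
f 65 66 54
f 66 52 67
f 66 67 54
f 67 52 68
f 67 68 54
f 68 52 53
f 68 53 54



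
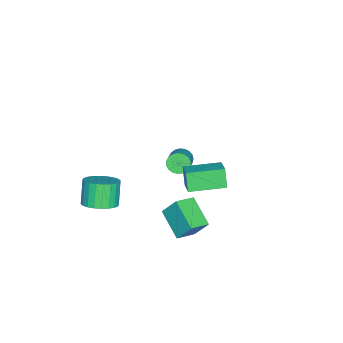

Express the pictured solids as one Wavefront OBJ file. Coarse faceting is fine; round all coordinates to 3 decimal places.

v -4.668 -0.998 -3.729
v -4.403 -0.651 -4.276
v -3.046 -0.274 -3.377
v -3.312 -0.622 -2.831
v -4.552 -0.442 -4.138
v -3.195 -0.066 -3.24
v -4.721 -0.33 -3.93
v -3.365 0.047 -3.031
v -4.881 -0.333 -3.687
v -3.525 0.044 -2.788
v -5.004 -0.451 -3.451
v -3.648 -0.074 -2.553
v -5.07 -0.664 -3.264
v -3.713 -0.287 -2.365
v -5.065 -0.935 -3.156
v -3.709 -0.558 -2.258
v -4.992 -1.216 -3.148
v -3.636 -0.839 -2.25
v -4.863 -1.46 -3.241
v -3.507 -1.083 -2.342
v -4.701 -1.624 -3.418
v -3.344 -1.248 -2.519
v -4.532 -1.68 -3.648
v -3.176 -1.304 -2.75
v -4.387 -1.618 -3.893
v -3.031 -1.242 -2.995
v -4.291 -1.449 -4.11
v -2.935 -1.072 -3.211
v -4.26 -1.202 -4.26
v -2.904 -0.825 -3.362
v -4.299 -0.92 -4.319
v -2.943 -0.543 -3.42
v 2.875 -2.658 -1.612
v 3.597 -3.314 -1.313
v 2.847 -3.518 0.05
v 2.125 -2.862 -0.248
v 3.745 -2.97 -1.18
v 2.995 -3.174 0.184
v 3.761 -2.578 -1.113
v 3.011 -2.782 0.251
v 3.642 -2.198 -1.121
v 2.892 -2.402 0.243
v 3.406 -1.888 -1.205
v 2.656 -2.093 0.159
v 3.09 -1.696 -1.35
v 2.34 -1.9 0.014
v 2.74 -1.65 -1.535
v 1.99 -1.854 -0.171
v 2.412 -1.757 -1.732
v 1.662 -1.961 -0.368
v 2.153 -2.002 -1.91
v 1.403 -2.206 -0.547
v 2.005 -2.346 -2.044
v 1.255 -2.55 -0.68
v 1.989 -2.738 -2.111
v 1.239 -2.942 -0.747
v 2.108 -3.118 -2.103
v 1.358 -3.322 -0.739
v 2.344 -3.427 -2.019
v 1.594 -3.632 -0.655
v 2.66 -3.62 -1.874
v 1.91 -3.824 -0.51
v 3.01 -3.666 -1.689
v 2.26 -3.87 -0.325
v 3.338 -3.559 -1.492
v 2.588 -3.763 -0.128
v 0.098 0.813 -3.188
v 0.11 1.638 -1.971
v 1.182 2.119 -4.085
v 1.193 2.945 -2.868
v 1.147 0.215 -2.792
v 1.158 1.041 -1.575
v 2.23 1.522 -3.689
v 2.242 2.347 -2.472
v 1.957 4.003 2.077
v 1.523 3.708 3.156
v 2.961 4.585 2.64
v 2.527 4.29 3.719
v 2.993 2.27 2.021
v 2.559 1.975 3.1
v 3.997 2.852 2.584
v 3.563 2.557 3.663
f 2 1 5
f 2 5 3
f 3 5 6
f 3 6 4
f 5 1 7
f 5 7 6
f 6 7 8
f 6 8 4
f 7 1 9
f 7 9 8
f 8 9 10
f 8 10 4
f 9 1 11
f 9 11 10
f 10 11 12
f 10 12 4
f 11 1 13
f 11 13 12
f 12 13 14
f 12 14 4
f 13 1 15
f 13 15 14
f 14 15 16
f 14 16 4
f 15 1 17
f 15 17 16
f 16 17 18
f 16 18 4
f 17 1 19
f 17 19 18
f 18 19 20
f 18 20 4
f 19 1 21
f 19 21 20
f 20 21 22
f 20 22 4
f 21 1 23
f 21 23 22
f 22 23 24
f 22 24 4
f 23 1 25
f 23 25 24
f 24 25 26
f 24 26 4
f 25 1 27
f 25 27 26
f 26 27 28
f 26 28 4
f 27 1 29
f 27 29 28
f 28 29 30
f 28 30 4
f 29 1 31
f 29 31 30
f 30 31 32
f 30 32 4
f 31 1 2
f 31 2 32
f 32 2 3
f 32 3 4
f 34 33 37
f 34 37 35
f 35 37 38
f 35 38 36
f 37 33 39
f 37 39 38
f 38 39 40
f 38 40 36
f 39 33 41
f 39 41 40
f 40 41 42
f 40 42 36
f 41 33 43
f 41 43 42
f 42 43 44
f 42 44 36
f 43 33 45
f 43 45 44
f 44 45 46
f 44 46 36
f 45 33 47
f 45 47 46
f 46 47 48
f 46 48 36
f 47 33 49
f 47 49 48
f 48 49 50
f 48 50 36
f 49 33 51
f 49 51 50
f 50 51 52
f 50 52 36
f 51 33 53
f 51 53 52
f 52 53 54
f 52 54 36
f 53 33 55
f 53 55 54
f 54 55 56
f 54 56 36
f 55 33 57
f 55 57 56
f 56 57 58
f 56 58 36
f 57 33 59
f 57 59 58
f 58 59 60
f 58 60 36
f 59 33 61
f 59 61 60
f 60 61 62
f 60 62 36
f 61 33 63
f 61 63 62
f 62 63 64
f 62 64 36
f 63 33 65
f 63 65 64
f 64 65 66
f 64 66 36
f 65 33 34
f 65 34 66
f 66 34 35
f 66 35 36
f 68 70 67
f 71 68 67
f 67 70 69
f 69 71 67
f 68 74 70
f 72 68 71
f 72 74 68
f 70 74 69
f 73 71 69
f 69 74 73
f 73 72 71
f 74 72 73
f 76 78 75
f 79 76 75
f 75 78 77
f 77 79 75
f 76 82 78
f 80 76 79
f 80 82 76
f 78 82 77
f 81 79 77
f 77 82 81
f 81 80 79
f 82 80 81

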